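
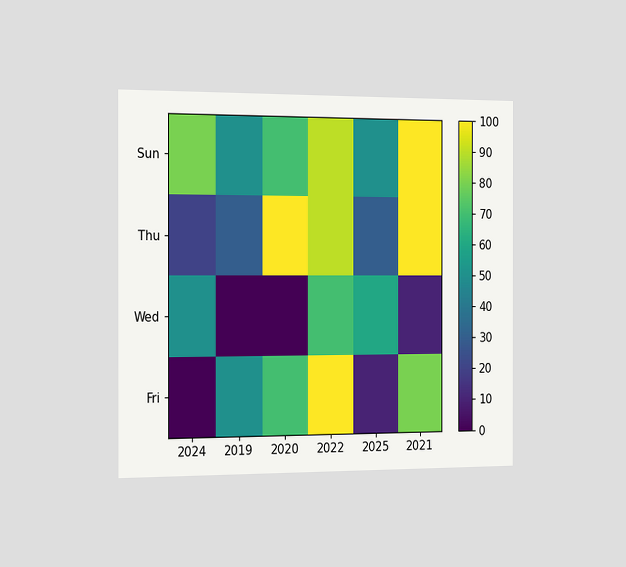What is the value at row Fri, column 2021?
80

The chart is viewed slightly from the left. Matching cell (Fri, 2021) against the colorbar gives 80.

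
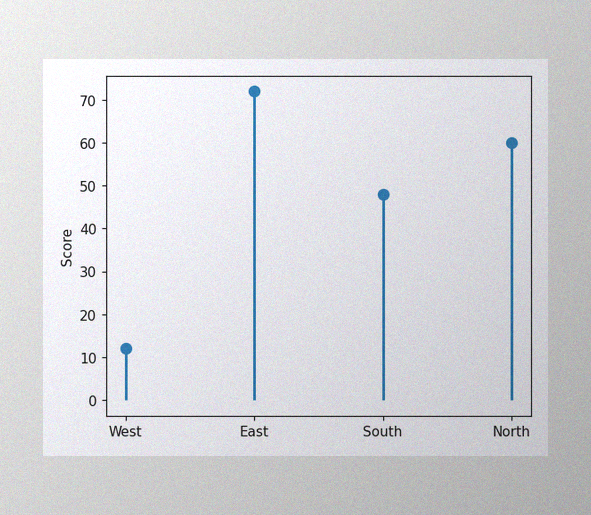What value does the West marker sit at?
The image has some photo noise and uneven lighting. The West marker sits at 12.

12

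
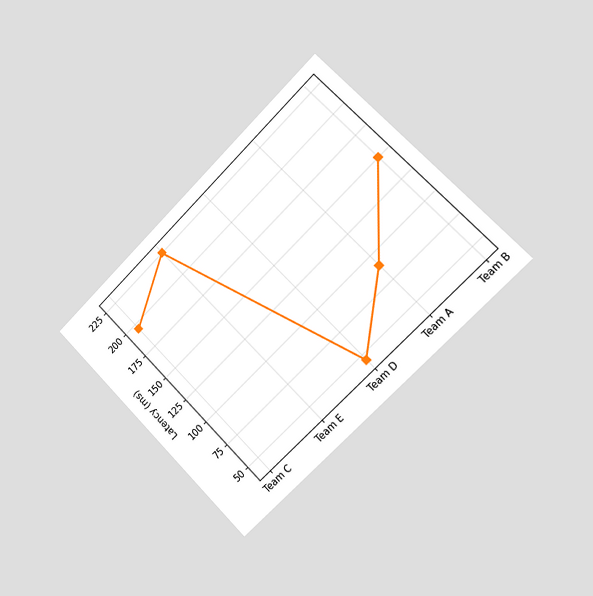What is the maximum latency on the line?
225ms

The chart is tilted about 45° counter-clockwise and viewed slightly from the right. The highest point is at Team E, and reading across to the y-axis gives 225ms.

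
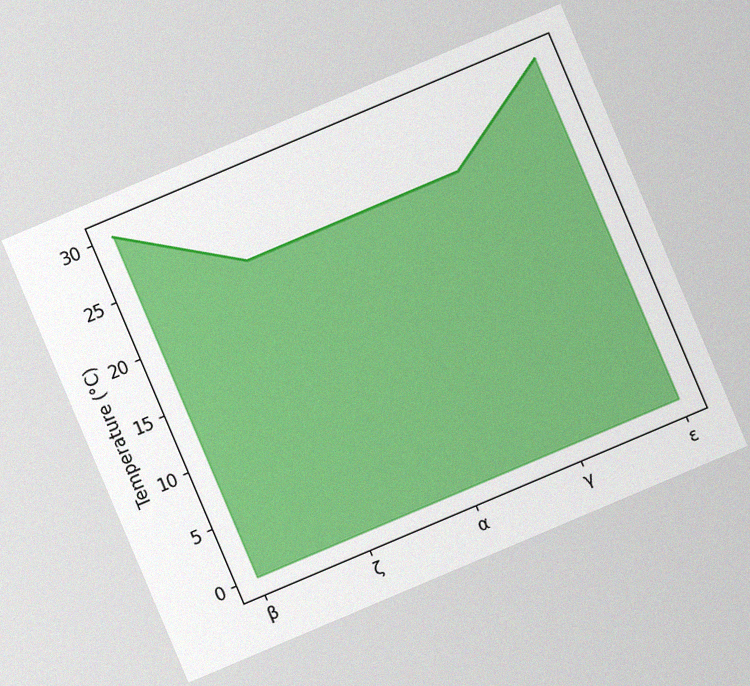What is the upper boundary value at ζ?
24°C

The chart is tilted about 23° counter-clockwise, with some photo noise. At ζ the upper boundary is at 24°C.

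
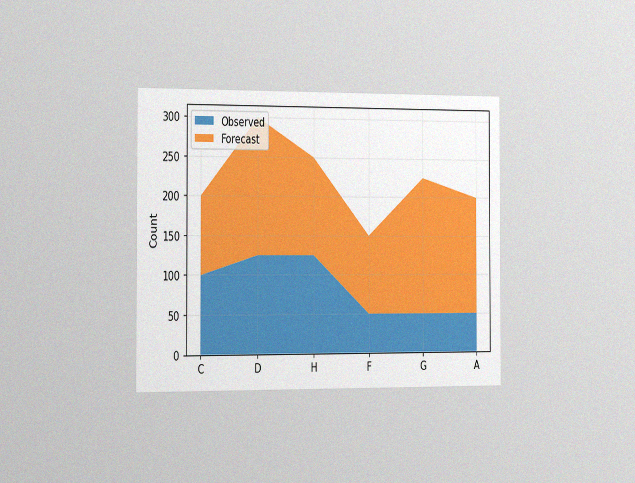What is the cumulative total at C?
The chart is viewed slightly from the left, with some photo noise. The stacked total at C reaches 200.

200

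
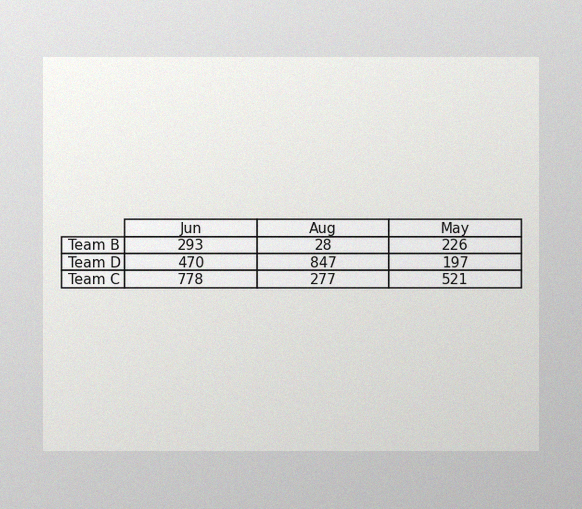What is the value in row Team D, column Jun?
470

The image has some photo noise and uneven lighting. The (Team D, Jun) cell reads 470.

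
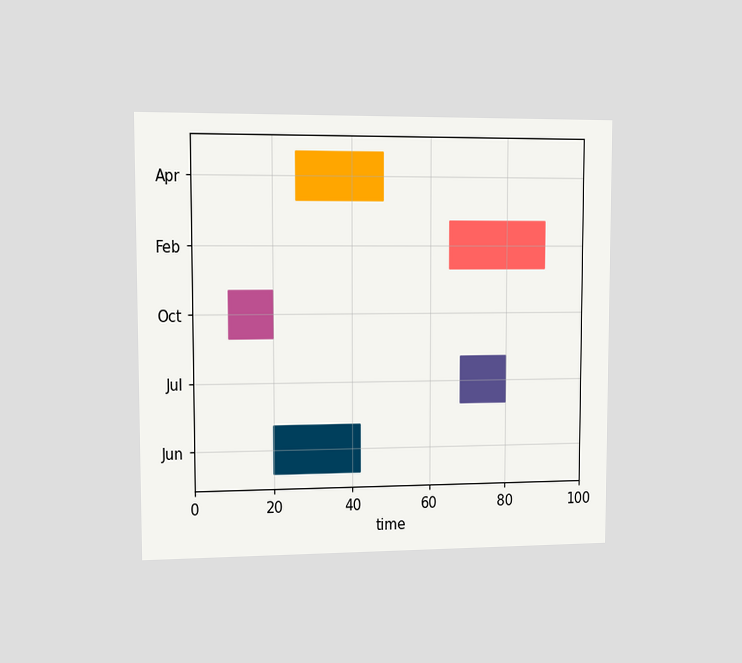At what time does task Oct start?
9

The chart is viewed slightly from the left. The Oct bar begins at t=9.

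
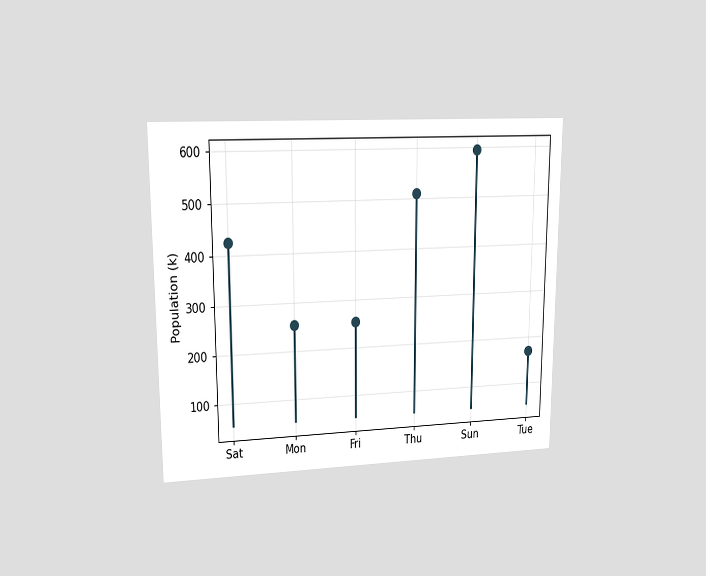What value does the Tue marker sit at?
The chart is viewed at a slight angle. The Tue marker sits at 170k.

170k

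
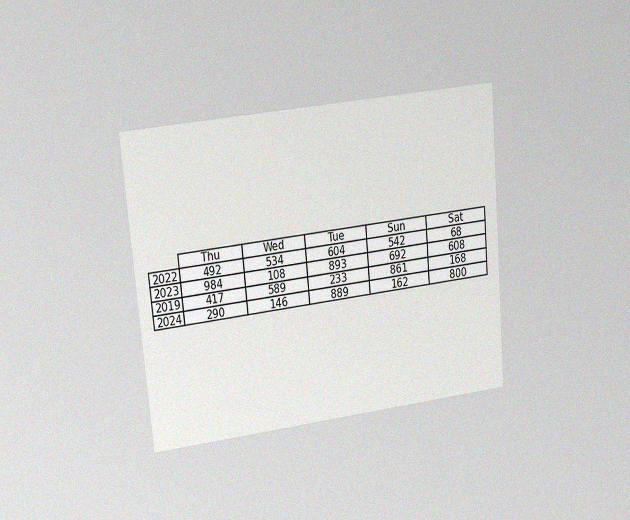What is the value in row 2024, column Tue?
The chart is tilted about 5° counter-clockwise and viewed at a slight angle, with some photo noise. The (2024, Tue) cell reads 889.

889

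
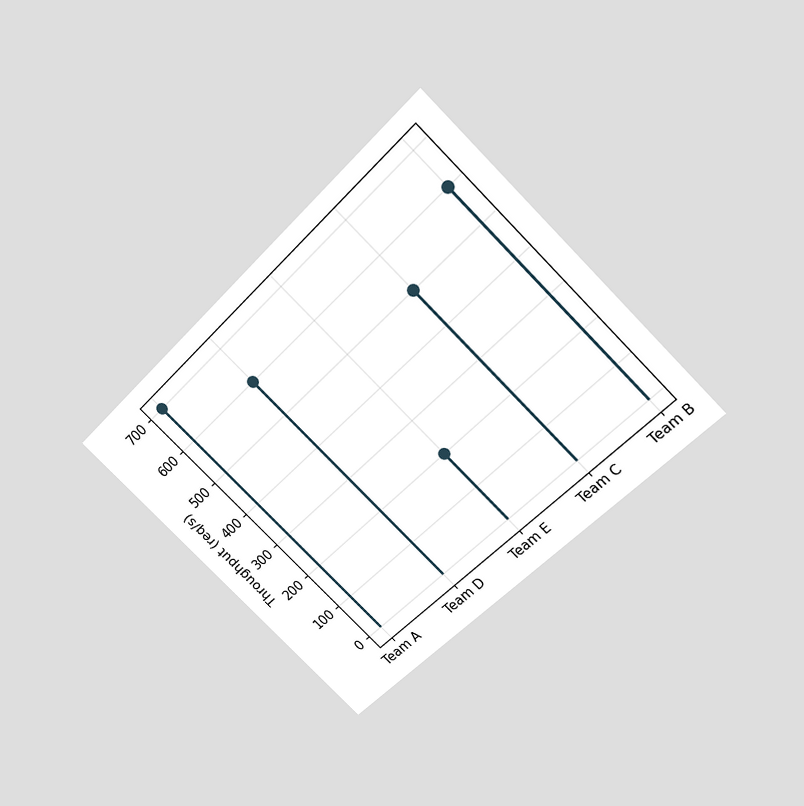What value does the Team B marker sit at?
600req/s

The chart is tilted about 45° counter-clockwise and viewed slightly from above. The Team B marker sits at 600req/s.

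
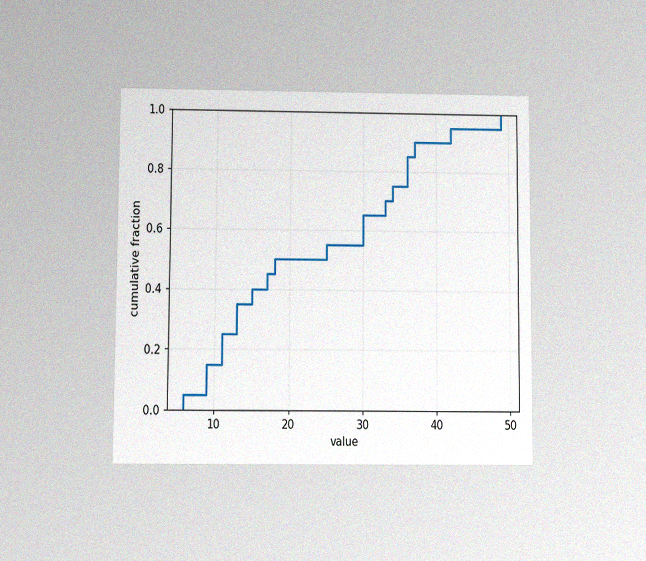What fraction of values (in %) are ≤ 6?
5%

The chart is viewed at a slight angle, with some photo noise. At x=6 the ECDF step is at 5%.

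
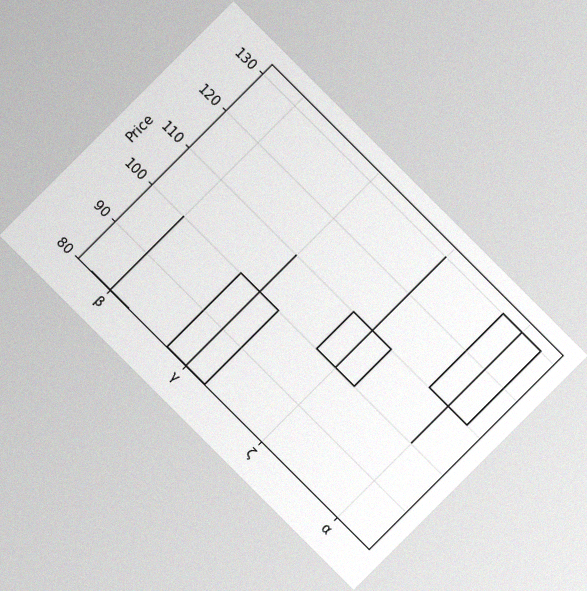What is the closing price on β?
The chart is tilted about 45° clockwise, with some photo noise. The β candle closes at 80.

80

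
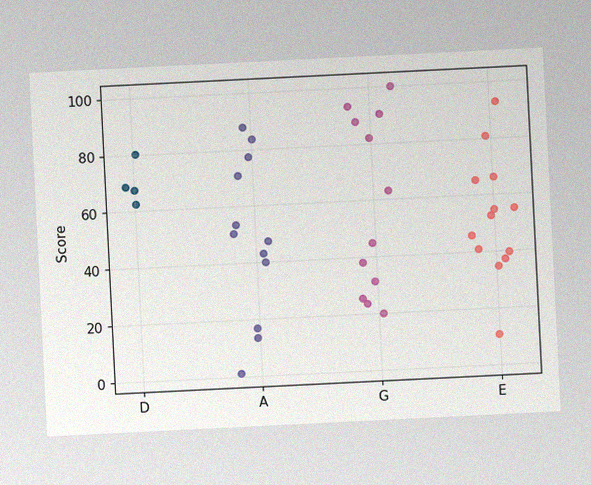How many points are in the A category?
The chart is tilted about 3° counter-clockwise, with some photo noise. Counting the markers in the A column gives 12.

12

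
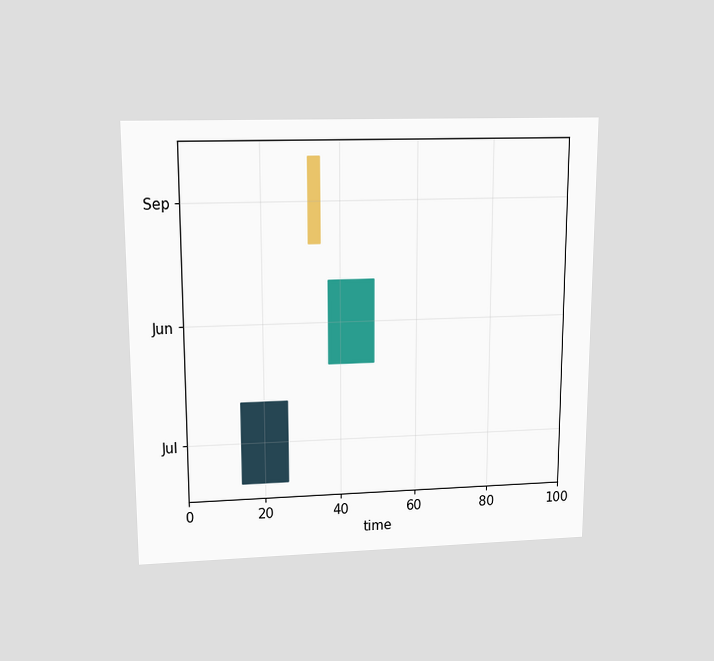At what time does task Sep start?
32

The chart is viewed slightly from above. The Sep bar begins at t=32.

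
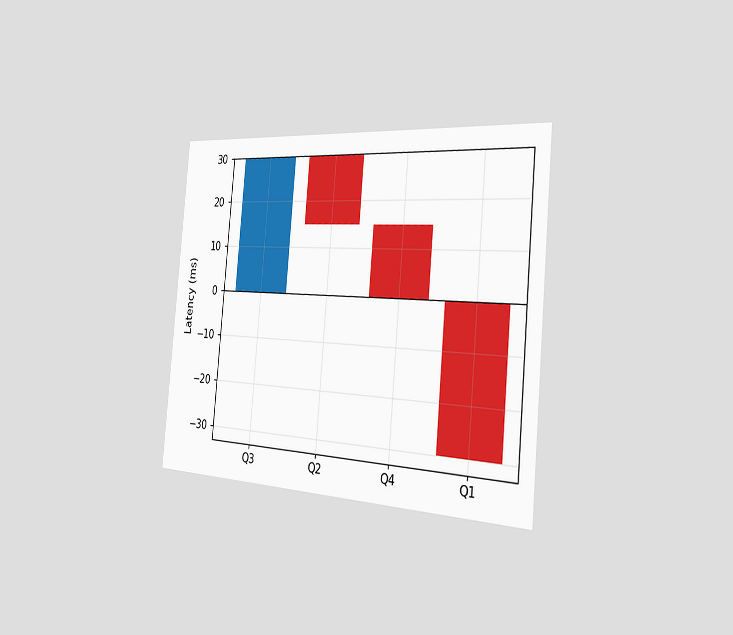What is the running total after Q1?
-30ms

The chart is tilted about 5° clockwise and viewed slightly from the right. After Q1 the running total reaches -30ms.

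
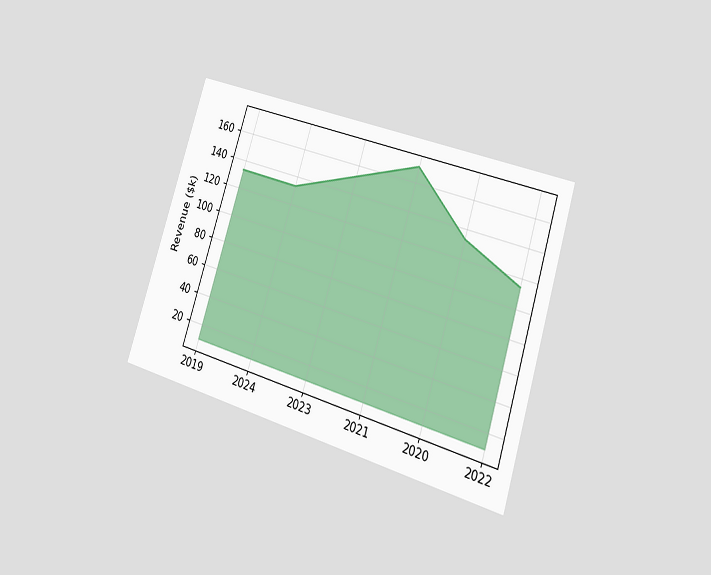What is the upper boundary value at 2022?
$114k

The chart is tilted about 17° clockwise and viewed at a slight angle. At 2022 the upper boundary is at $114k.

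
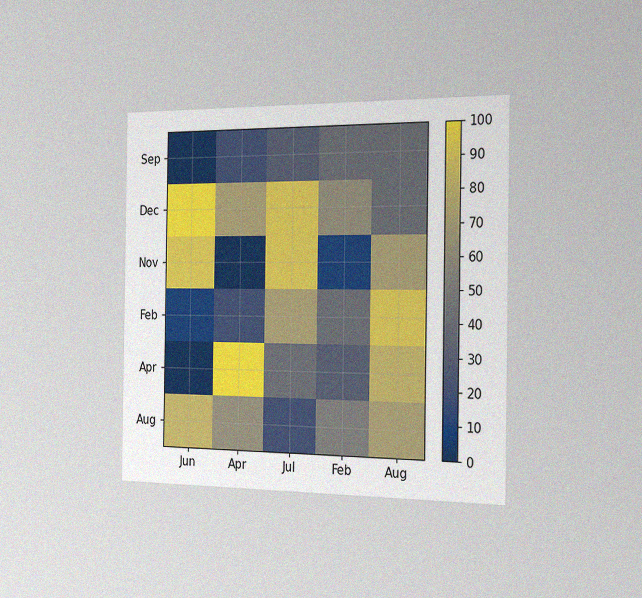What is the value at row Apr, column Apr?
The chart is viewed slightly from the right, with some photo noise. Matching cell (Apr, Apr) against the colorbar gives 100.

100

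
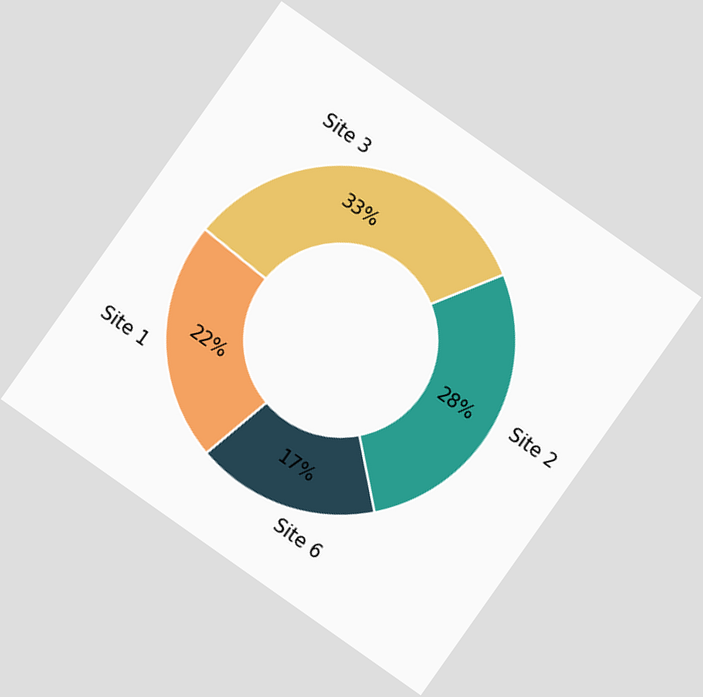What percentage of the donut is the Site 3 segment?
The chart is tilted about 35° clockwise. The Site 3 segment takes up 33% of the ring.

33%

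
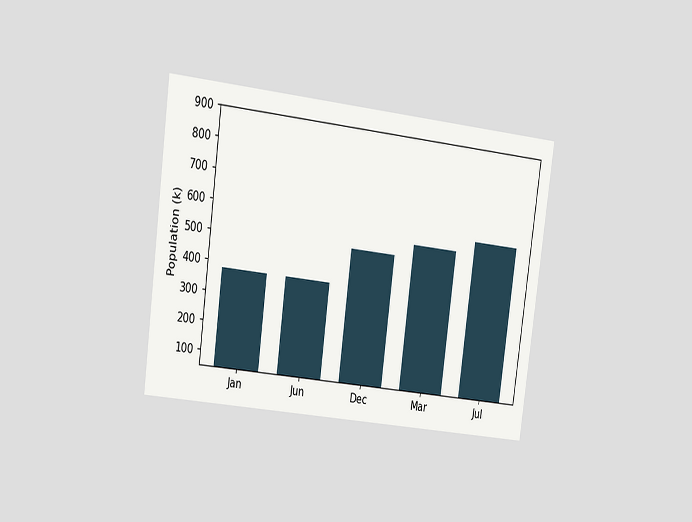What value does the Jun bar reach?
378k

The chart is tilted about 7° clockwise and viewed slightly from the left. Reading along the chart's y-axis, the Jun bar reaches 378k.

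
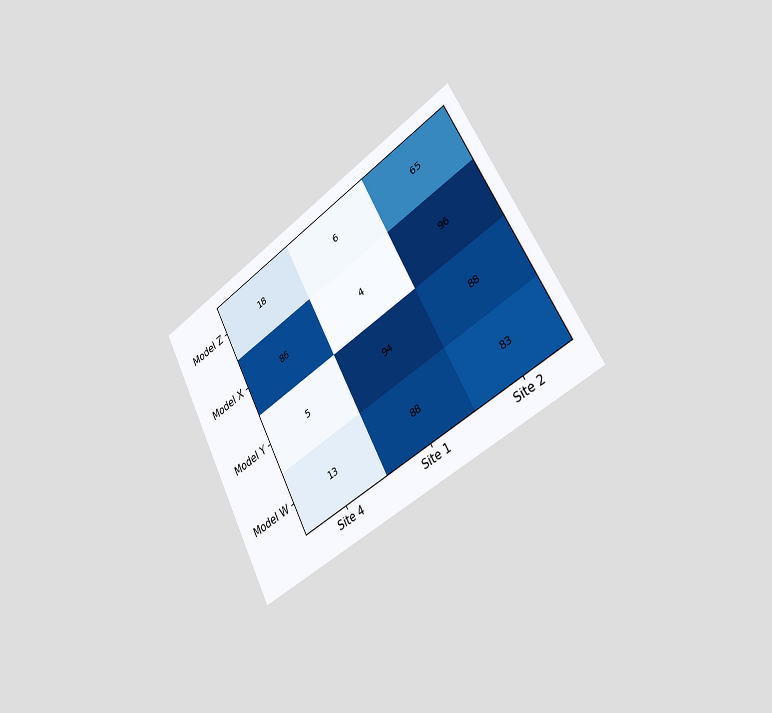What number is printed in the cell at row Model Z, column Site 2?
65

The chart is tilted about 29° counter-clockwise and viewed slightly from the right. The (Model Z, Site 2) cell reads 65.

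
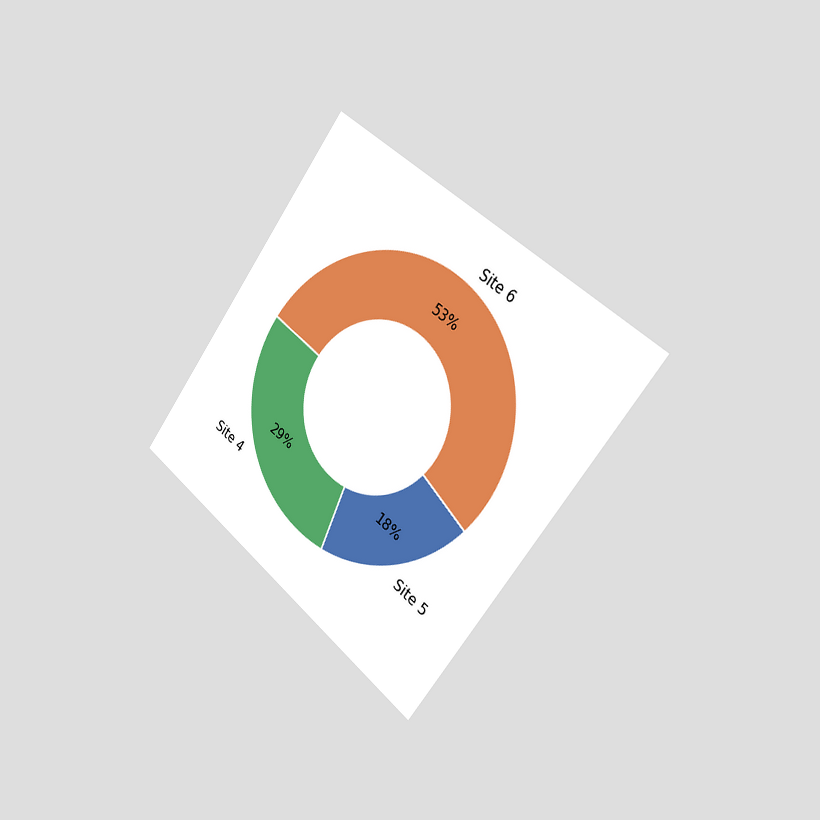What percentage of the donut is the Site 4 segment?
29%

The chart is tilted about 38° clockwise and viewed slightly from the right. The Site 4 segment takes up 29% of the ring.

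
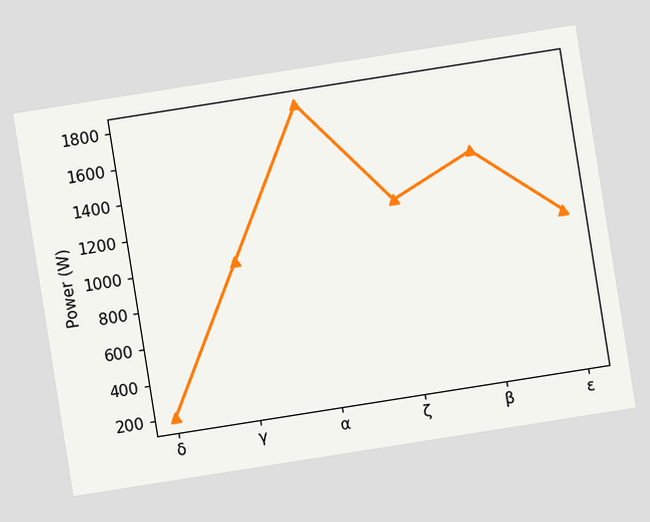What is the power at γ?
The chart is tilted about 9° counter-clockwise. At γ, the line is at 1000W.

1000W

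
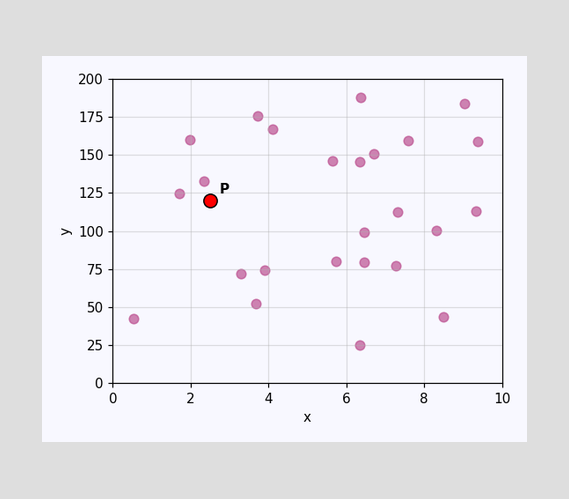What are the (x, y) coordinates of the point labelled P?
(2.5, 120)

Following the gridlines from P to each axis, P sits at (2.5, 120).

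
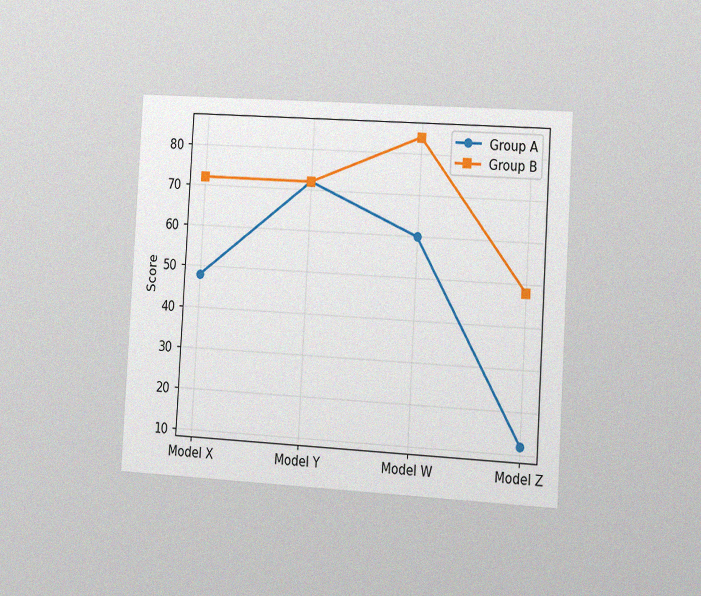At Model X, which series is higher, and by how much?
The chart is tilted about 3° clockwise and viewed slightly from the right, with some photo noise. At Model X, Group B sits above the other line by 24.

Group B, by 24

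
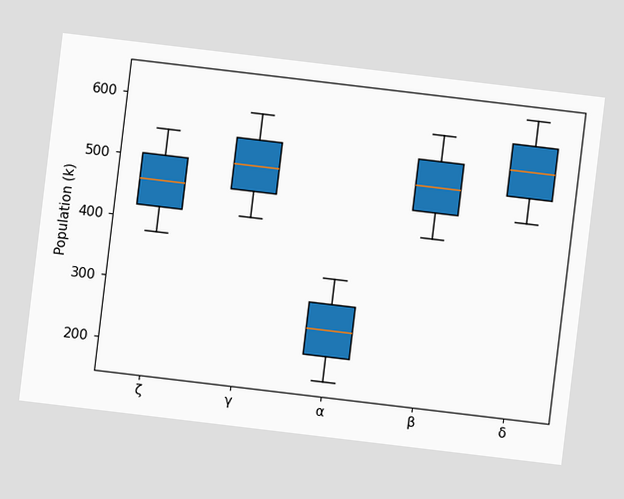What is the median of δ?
546k

The chart is tilted about 7° clockwise. The median line in the δ box sits at 546k.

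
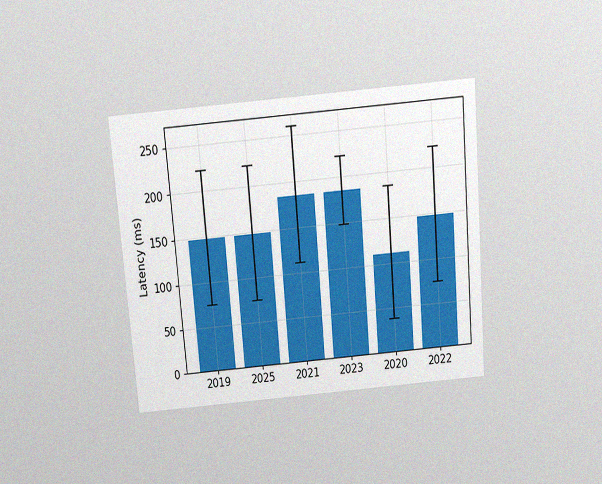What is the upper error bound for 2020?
The chart is tilted about 5° counter-clockwise and viewed slightly from above, with some photo noise. The 2020 bar's upper whisker reaches 185ms.

185ms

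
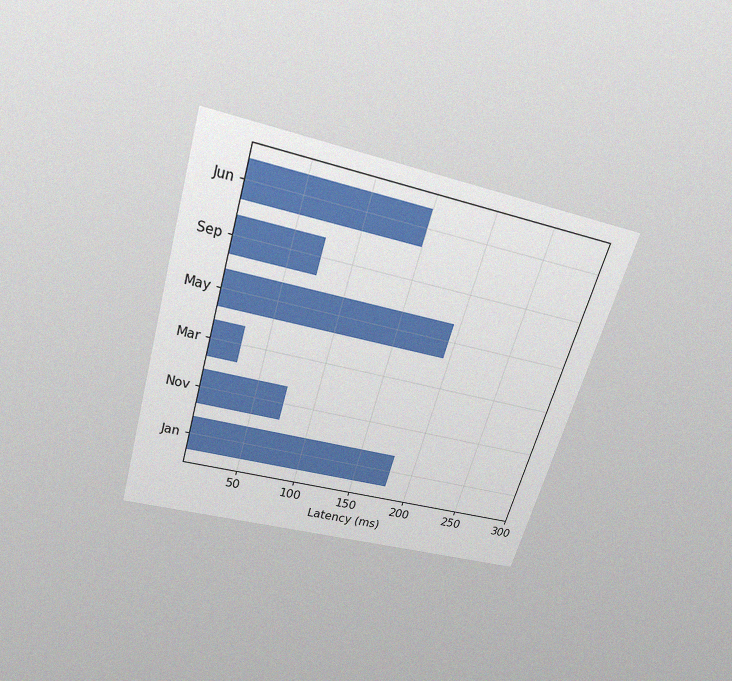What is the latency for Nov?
75ms

The chart is tilted about 17° clockwise and viewed slightly from above, with some photo noise. Reading along the chart's x-axis, the Nov bar reaches 75ms.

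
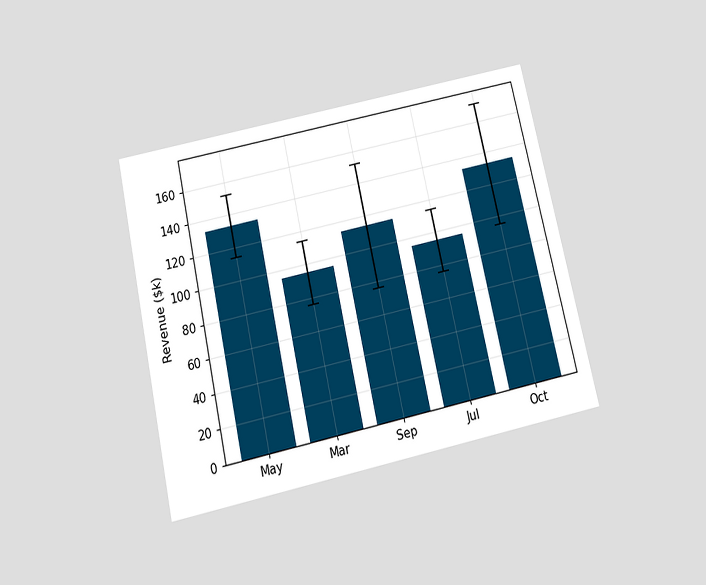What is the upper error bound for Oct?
$171k

The chart is tilted about 13° counter-clockwise and viewed slightly from below. The Oct bar's upper whisker reaches $171k.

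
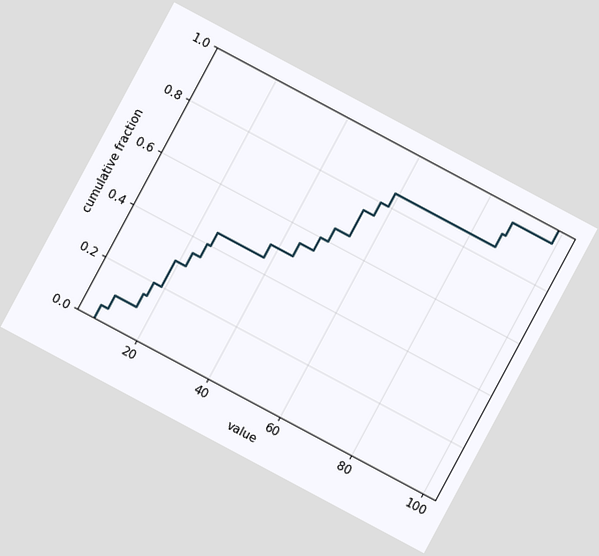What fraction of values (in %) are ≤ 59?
85%

The chart is tilted about 28° clockwise. At x=59 the ECDF step is at 85%.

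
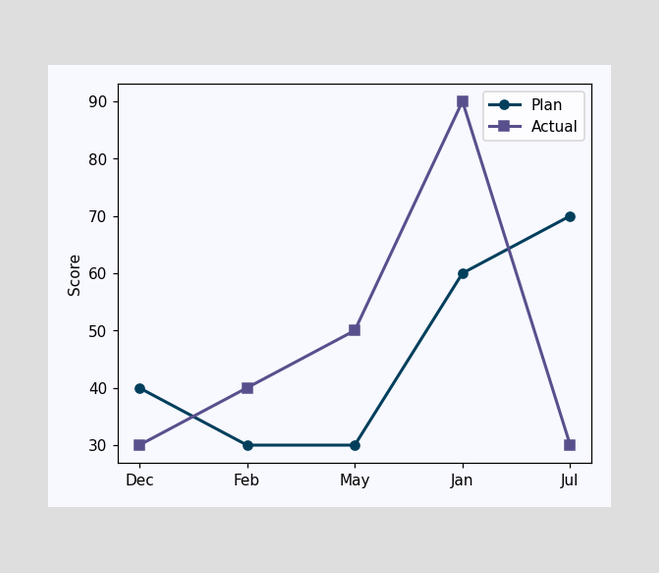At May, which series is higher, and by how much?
At May, Actual sits above the other line by 20.

Actual, by 20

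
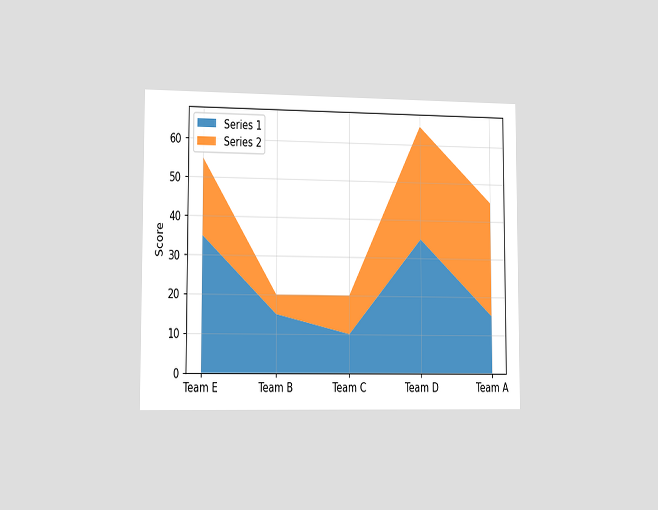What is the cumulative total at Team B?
20

The chart is viewed slightly from the left. The stacked total at Team B reaches 20.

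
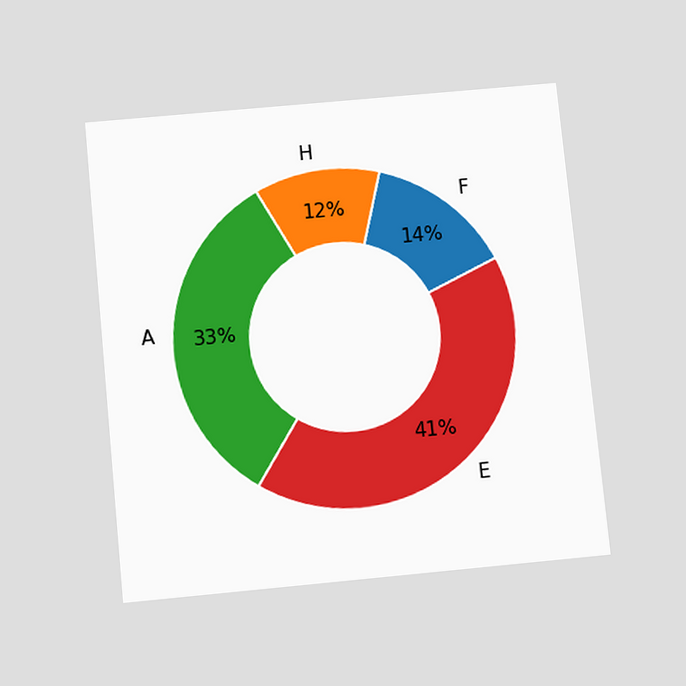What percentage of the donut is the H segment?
12%

The chart is tilted about 6° counter-clockwise and viewed slightly from below. The H segment takes up 12% of the ring.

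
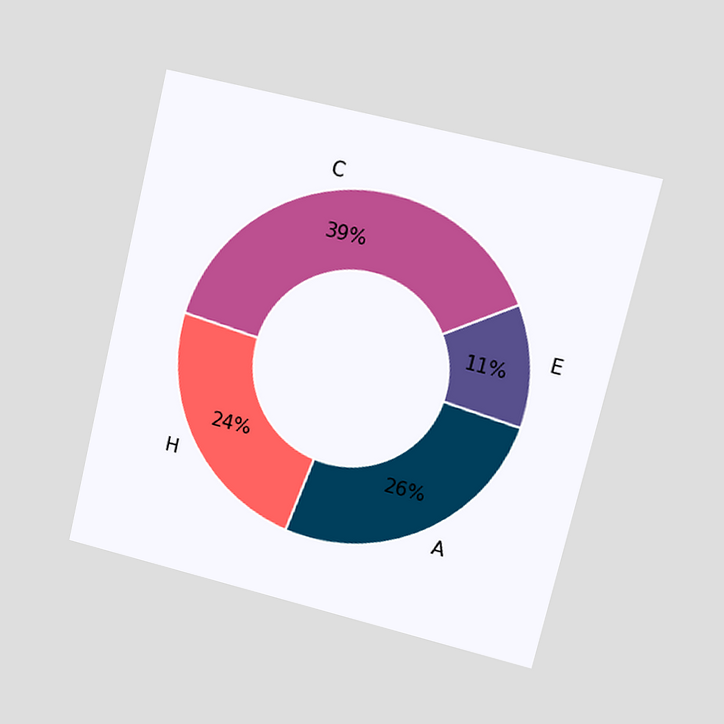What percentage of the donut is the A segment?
The chart is tilted about 13° clockwise and viewed at a slight angle. The A segment takes up 26% of the ring.

26%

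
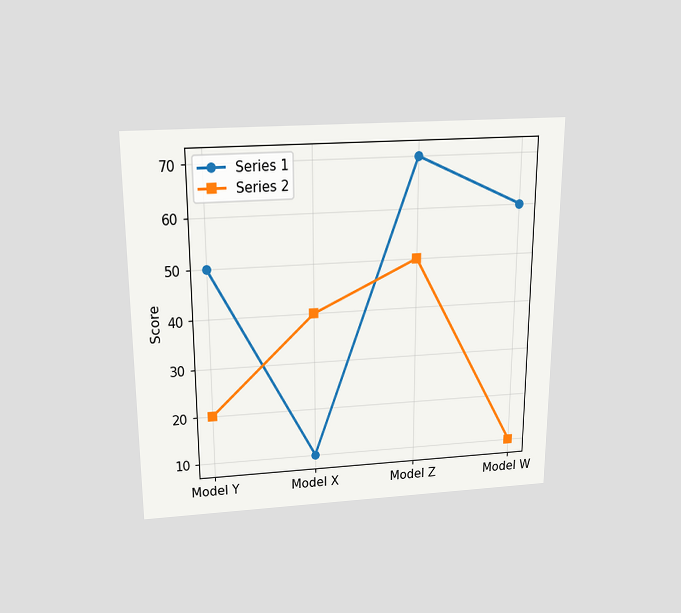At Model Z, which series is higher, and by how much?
The chart is viewed slightly from above. At Model Z, Series 1 sits above the other line by 20.

Series 1, by 20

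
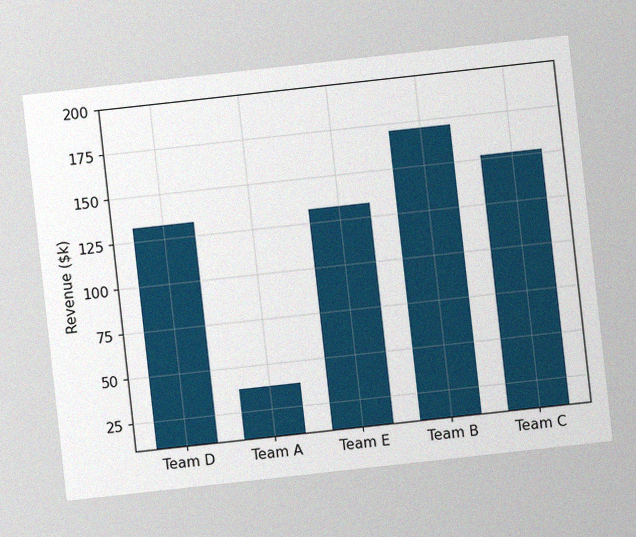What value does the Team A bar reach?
$38k

The chart is tilted about 6° counter-clockwise, with some photo noise. Reading along the chart's y-axis, the Team A bar reaches $38k.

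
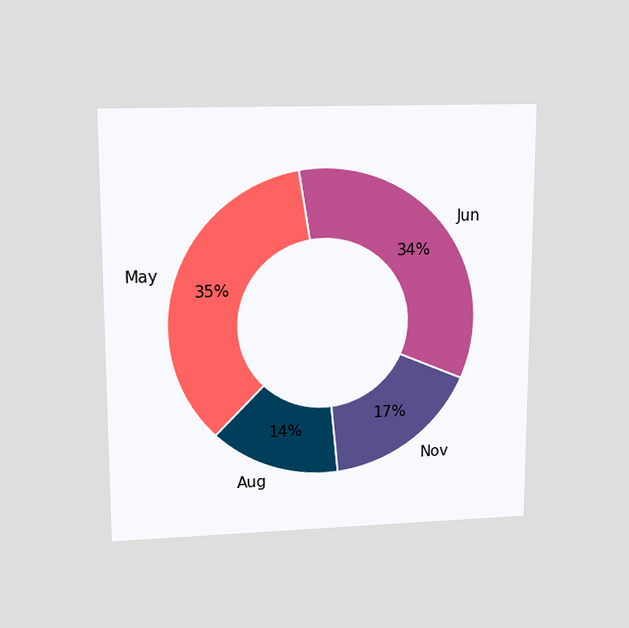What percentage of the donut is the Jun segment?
34%

The chart is viewed slightly from above. The Jun segment takes up 34% of the ring.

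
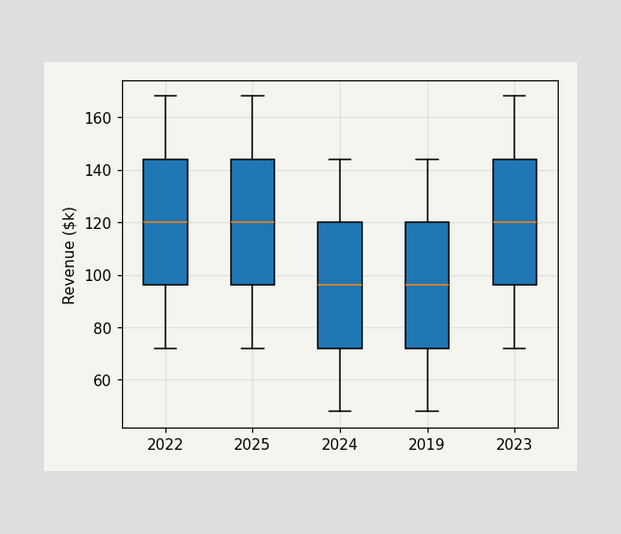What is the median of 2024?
The median line in the 2024 box sits at $96k.

$96k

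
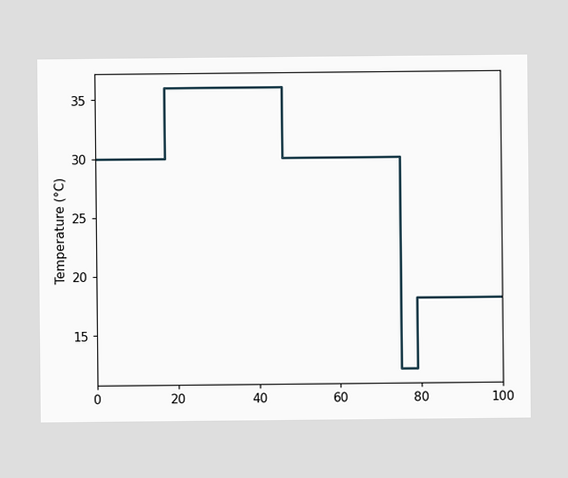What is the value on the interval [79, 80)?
18°C

On [79, 80) the step sits at 18°C.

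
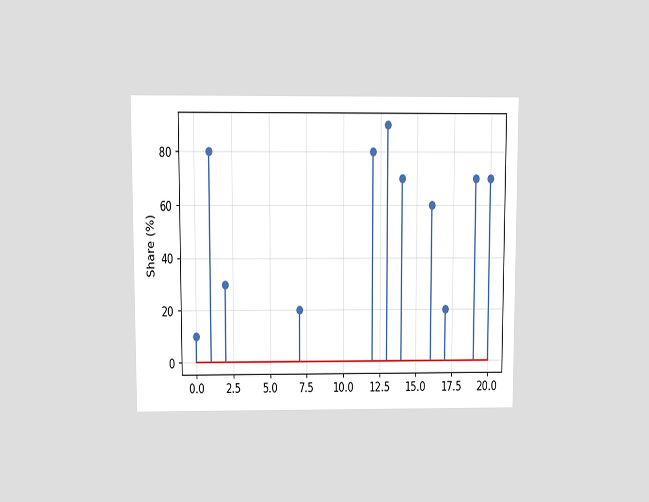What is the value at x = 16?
60%

The chart is viewed at a slight angle. The stem at x=16 reaches 60%.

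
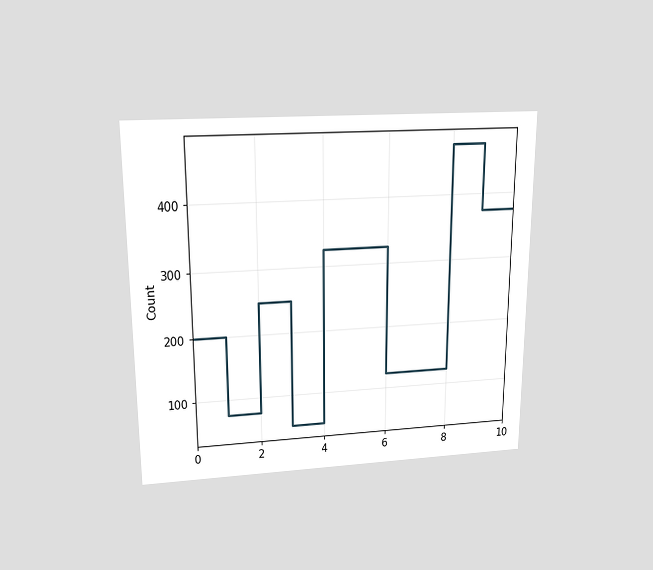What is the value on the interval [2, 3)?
250

The chart is viewed slightly from above. On [2, 3) the step sits at 250.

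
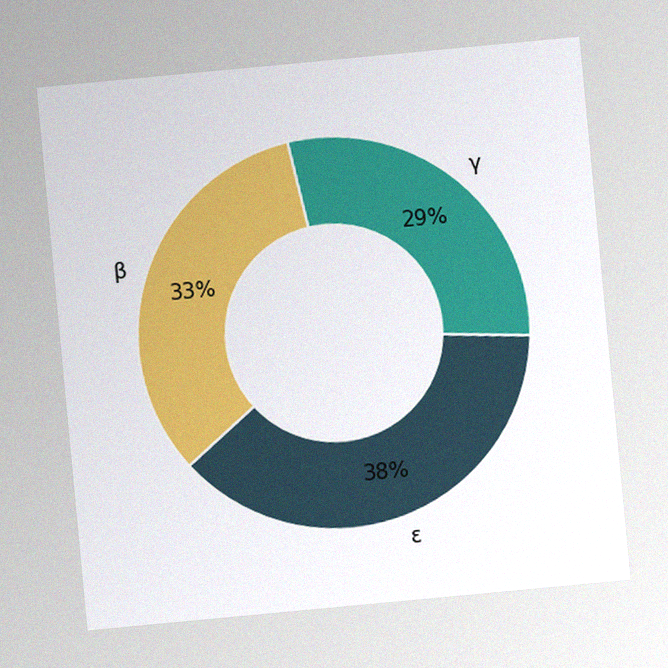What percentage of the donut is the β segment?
33%

The chart is tilted about 5° counter-clockwise, with some photo noise. The β segment takes up 33% of the ring.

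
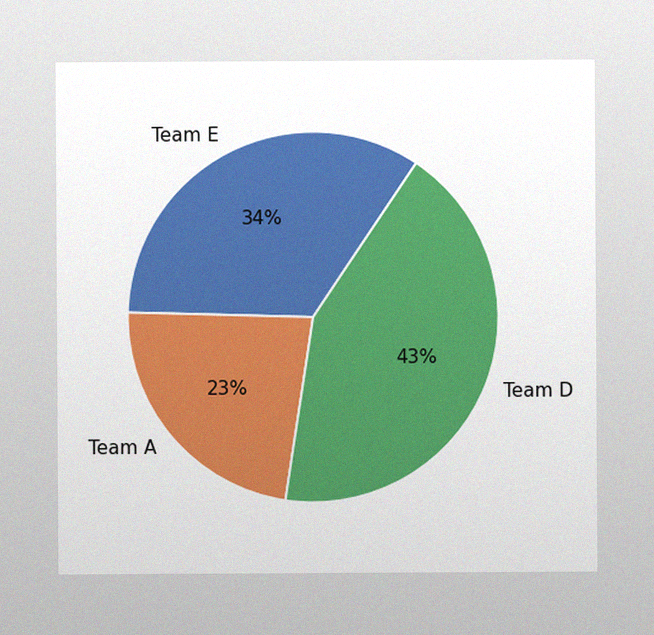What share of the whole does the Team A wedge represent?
The image has some photo noise and uneven lighting. The Team A slice takes up 23% of the pie.

23%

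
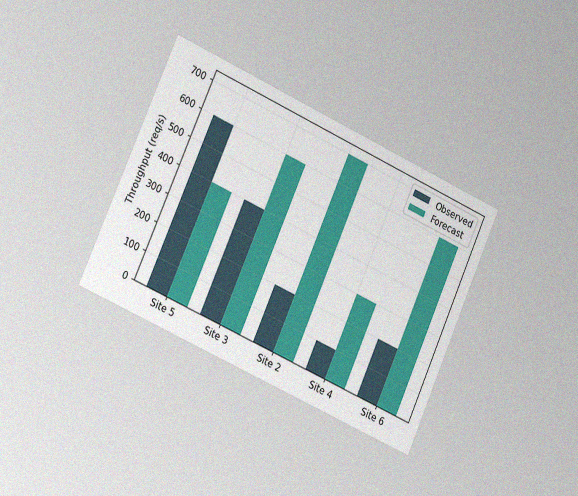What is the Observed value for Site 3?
400req/s

The chart is tilted about 24° clockwise and viewed slightly from the left, with some photo noise. The Observed bar at Site 3 reaches 400req/s on the y-axis.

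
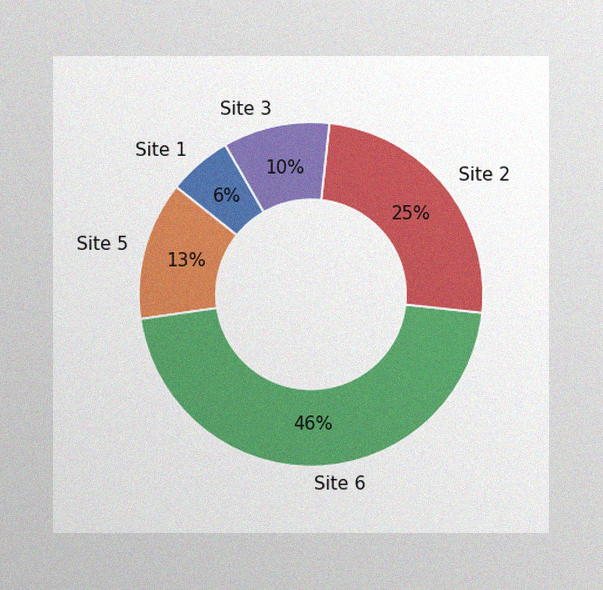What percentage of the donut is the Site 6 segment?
The image has some photo noise and uneven lighting. The Site 6 segment takes up 46% of the ring.

46%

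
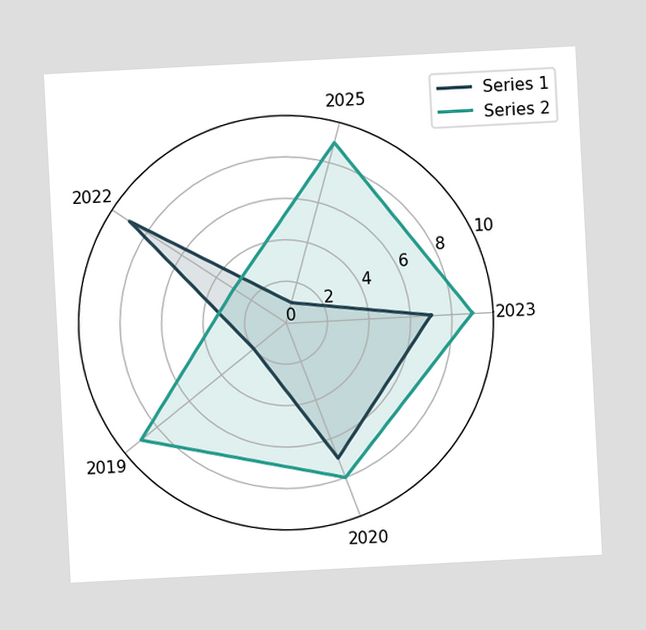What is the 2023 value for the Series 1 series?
The chart is tilted about 3° counter-clockwise. On the 2023 axis, Series 1 reaches 7.

7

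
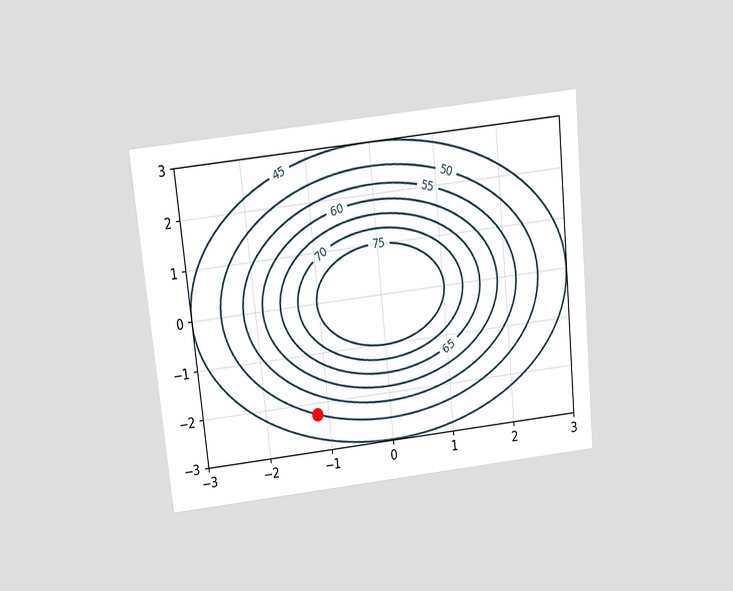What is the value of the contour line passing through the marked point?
The chart is tilted about 6° counter-clockwise and viewed slightly from above. The marked point sits on the contour labelled 50.

50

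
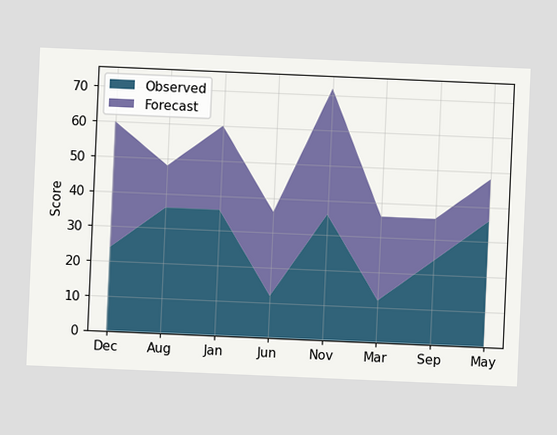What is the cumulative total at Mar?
36

The chart is tilted about 2° clockwise. The stacked total at Mar reaches 36.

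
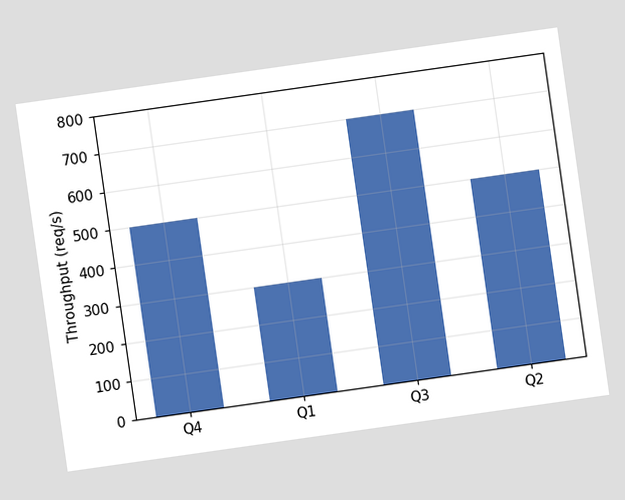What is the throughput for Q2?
The chart is tilted about 8° counter-clockwise. Reading along the chart's y-axis, the Q2 bar reaches 500req/s.

500req/s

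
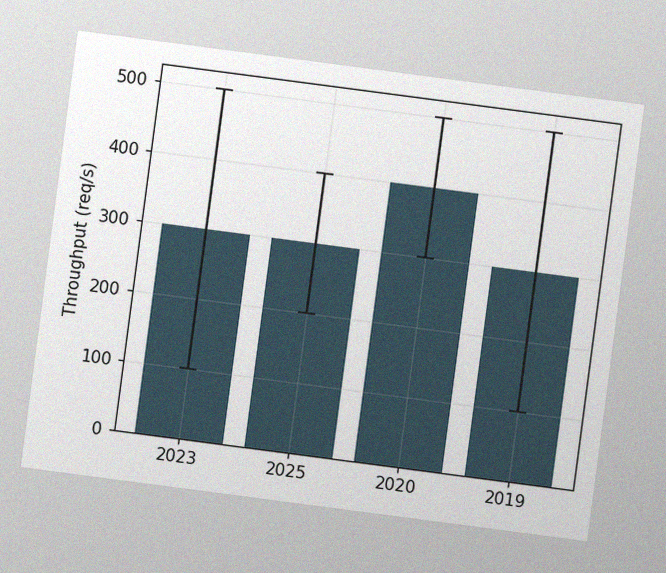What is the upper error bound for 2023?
The chart is tilted about 7° clockwise, with some photo noise. The 2023 bar's upper whisker reaches 500req/s.

500req/s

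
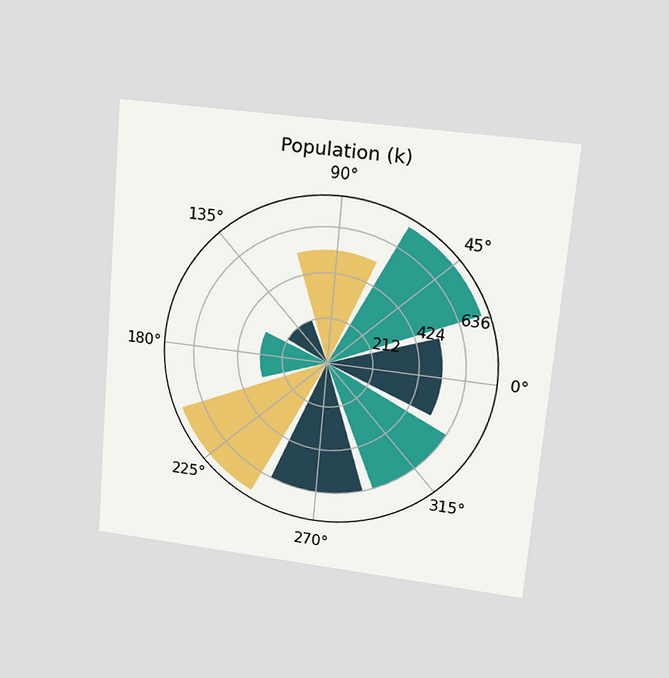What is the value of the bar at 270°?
636k

The chart is tilted about 5° clockwise and viewed at a slight angle. The bar at 270° reaches 636k on the radial axis.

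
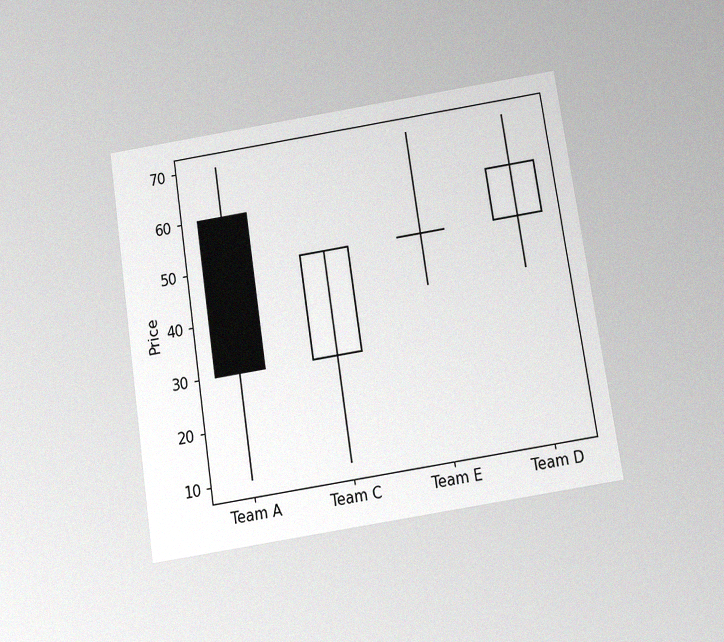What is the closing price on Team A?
The chart is tilted about 9° counter-clockwise and viewed slightly from below, with some photo noise. The Team A candle closes at 30.

30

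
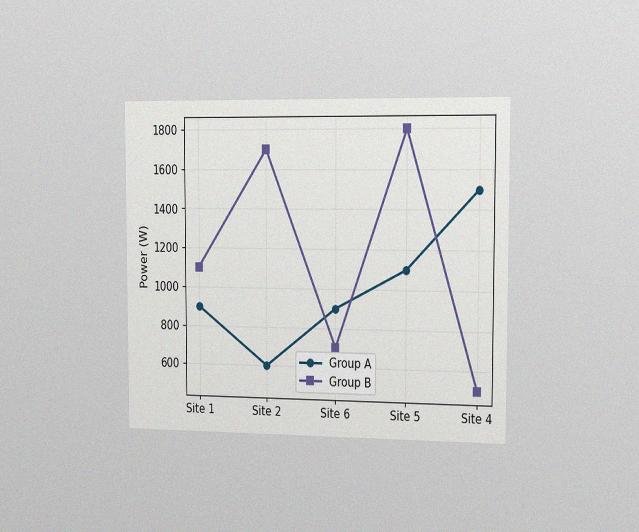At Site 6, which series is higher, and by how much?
Group A, by 200W

The chart is viewed slightly from the right, with some photo noise. At Site 6, Group A sits above the other line by 200W.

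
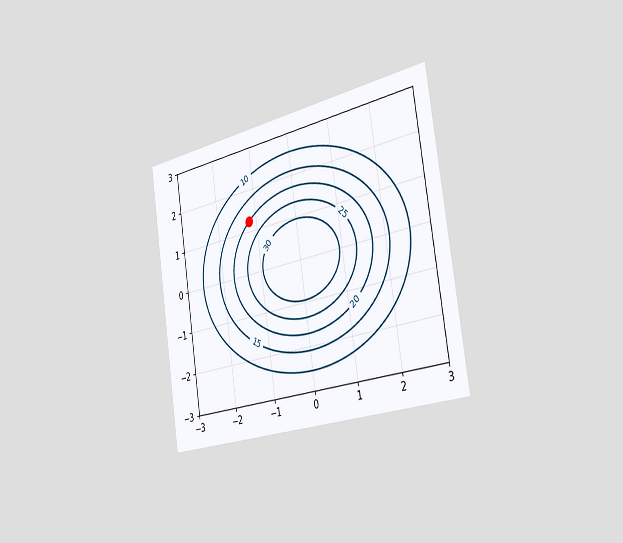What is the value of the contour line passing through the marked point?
20

The chart is tilted about 9° counter-clockwise and viewed slightly from the right. The marked point sits on the contour labelled 20.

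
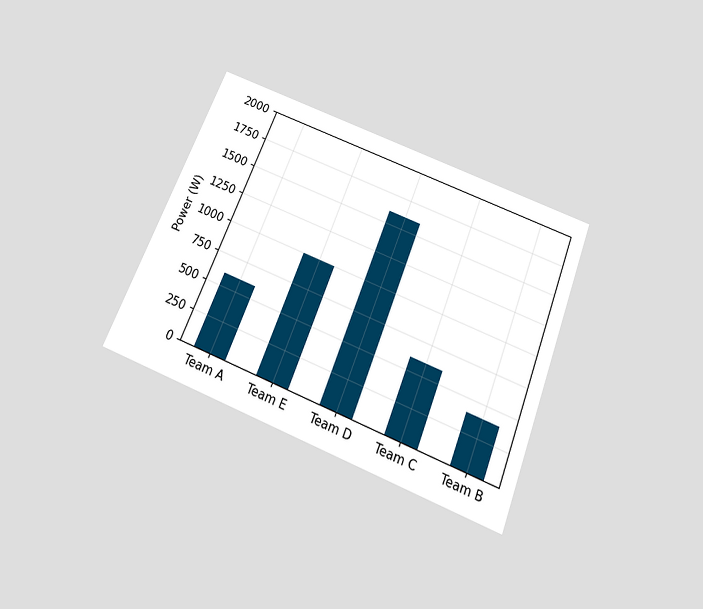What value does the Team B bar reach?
400W

The chart is tilted about 22° clockwise and viewed slightly from below. Reading along the chart's y-axis, the Team B bar reaches 400W.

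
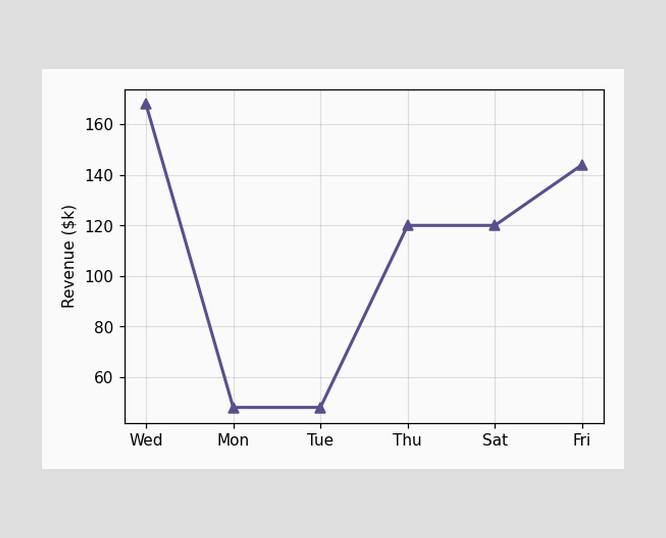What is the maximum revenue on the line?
$168k

The highest point is at Wed, and reading across to the y-axis gives $168k.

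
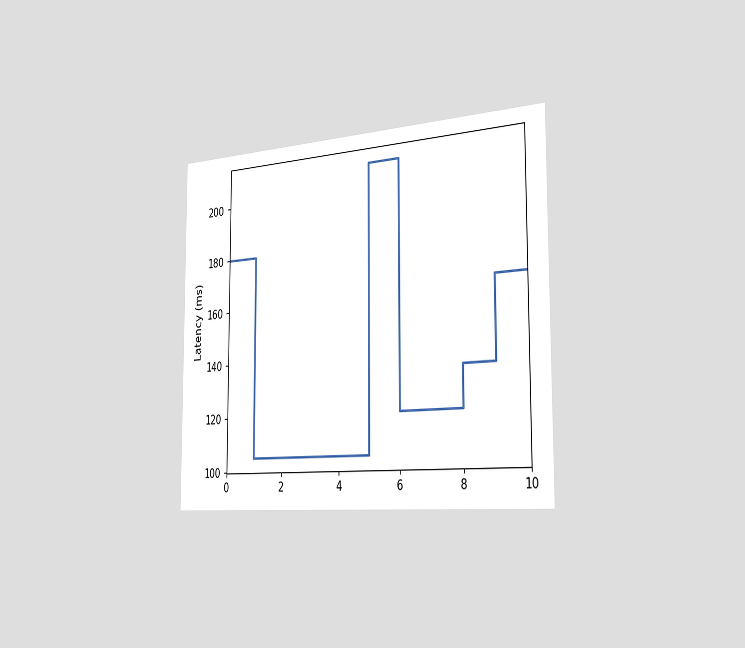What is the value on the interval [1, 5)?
105ms

The chart is viewed slightly from the right. On [1, 5) the step sits at 105ms.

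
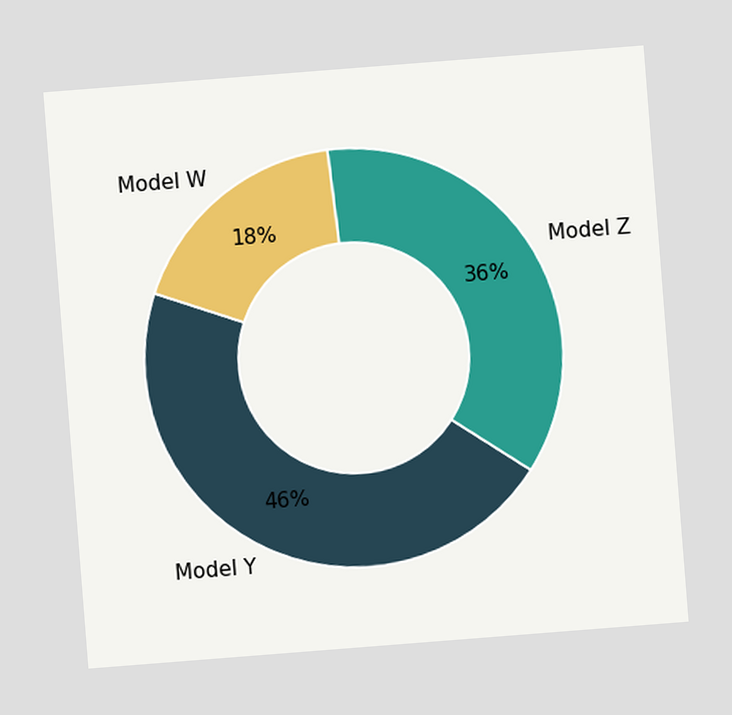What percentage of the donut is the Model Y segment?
46%

The chart is tilted about 4° counter-clockwise. The Model Y segment takes up 46% of the ring.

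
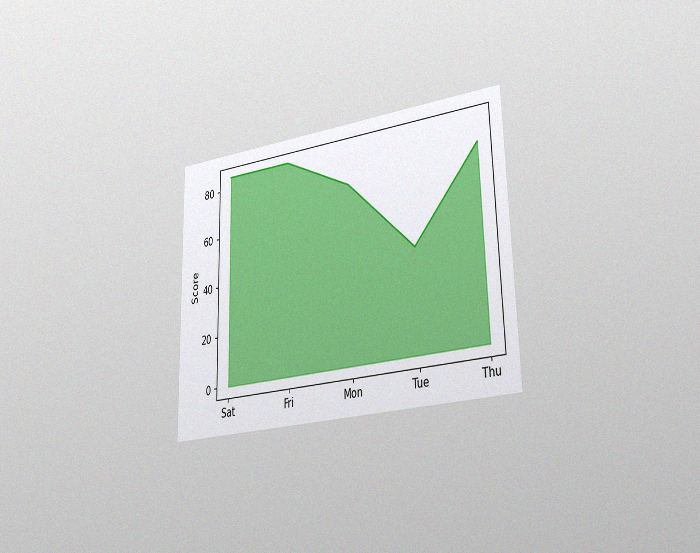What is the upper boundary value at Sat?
The chart is viewed slightly from the right, with some photo noise. At Sat the upper boundary is at 85.

85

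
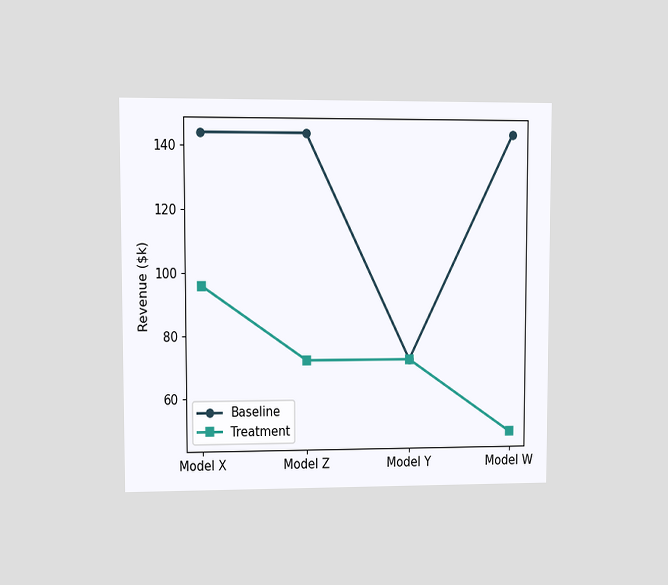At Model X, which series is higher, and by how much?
The chart is viewed at a slight angle. At Model X, Baseline sits above the other line by $48k.

Baseline, by $48k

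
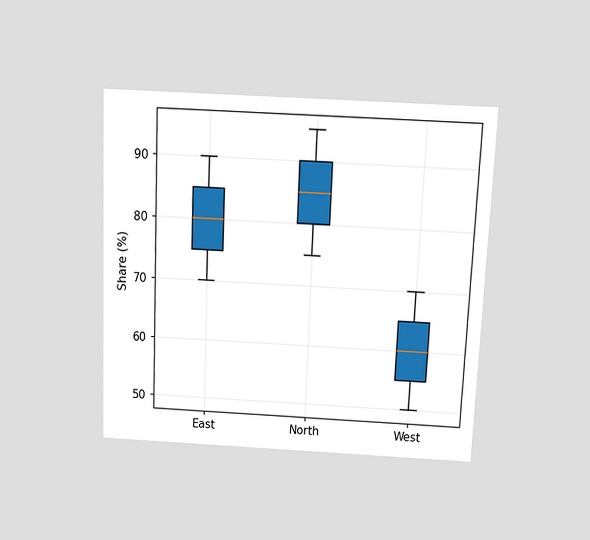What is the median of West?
60%

The chart is tilted about 2° clockwise and viewed slightly from above. The median line in the West box sits at 60%.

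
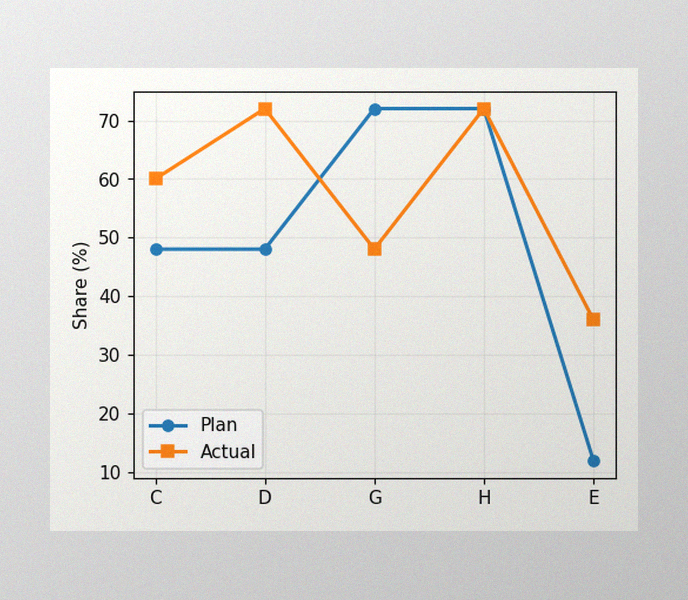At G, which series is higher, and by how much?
The image has some photo noise and uneven lighting. At G, Plan sits above the other line by 24%.

Plan, by 24%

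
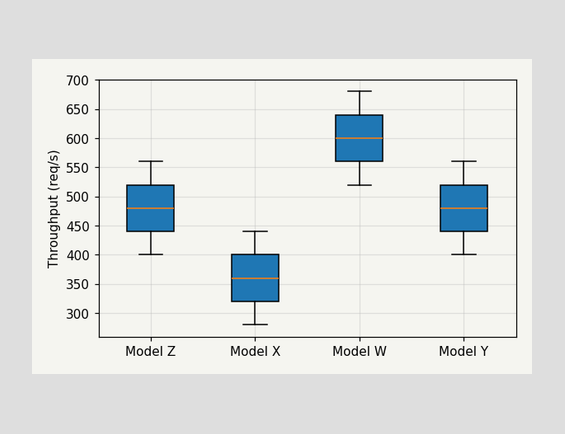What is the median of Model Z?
The median line in the Model Z box sits at 480req/s.

480req/s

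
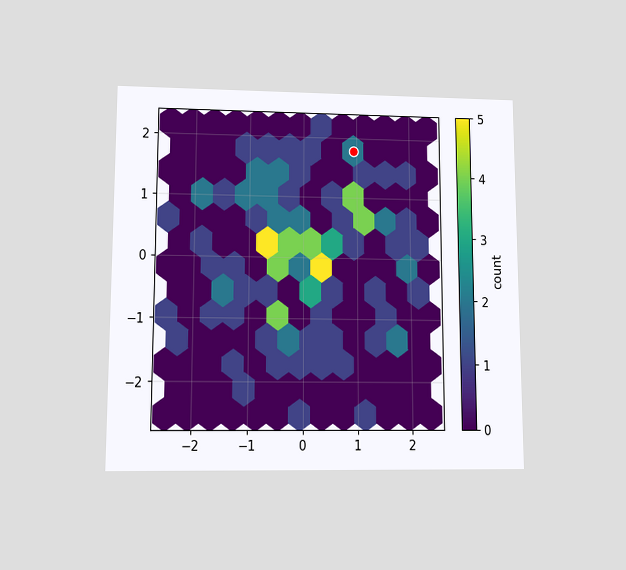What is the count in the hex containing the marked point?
The chart is viewed at a slight angle. The marked hex reads 2 on the colorbar.

2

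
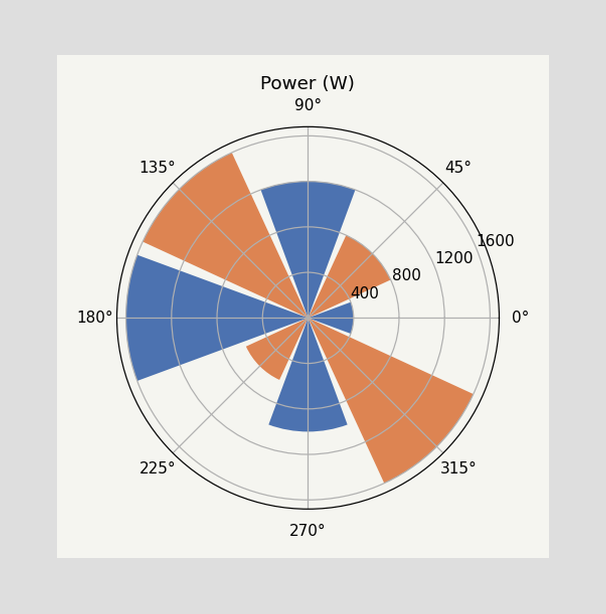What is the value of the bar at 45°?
The bar at 45° reaches 800W on the radial axis.

800W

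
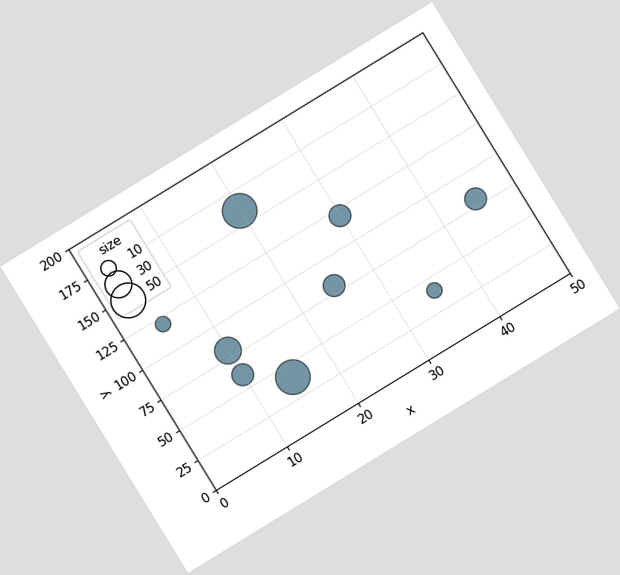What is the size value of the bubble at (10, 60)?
20

The chart is tilted about 31° counter-clockwise. Matching the bubble at (10, 60) against the size legend gives 20.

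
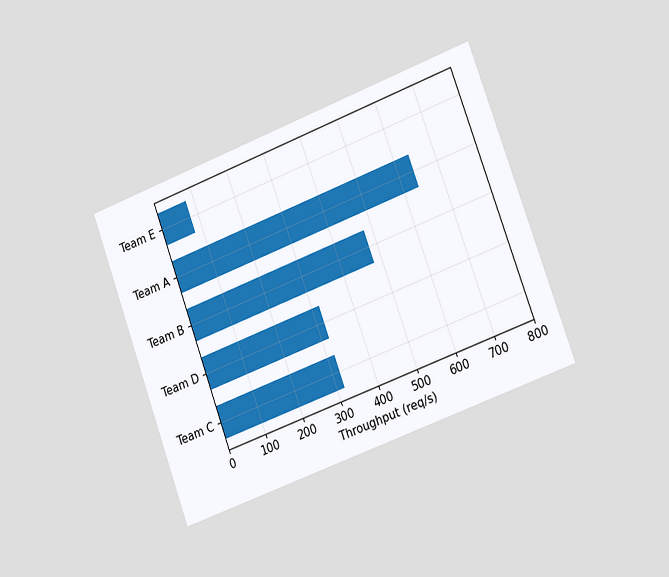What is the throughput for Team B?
The chart is tilted about 20° counter-clockwise and viewed slightly from the right. Reading along the chart's x-axis, the Team B bar reaches 480req/s.

480req/s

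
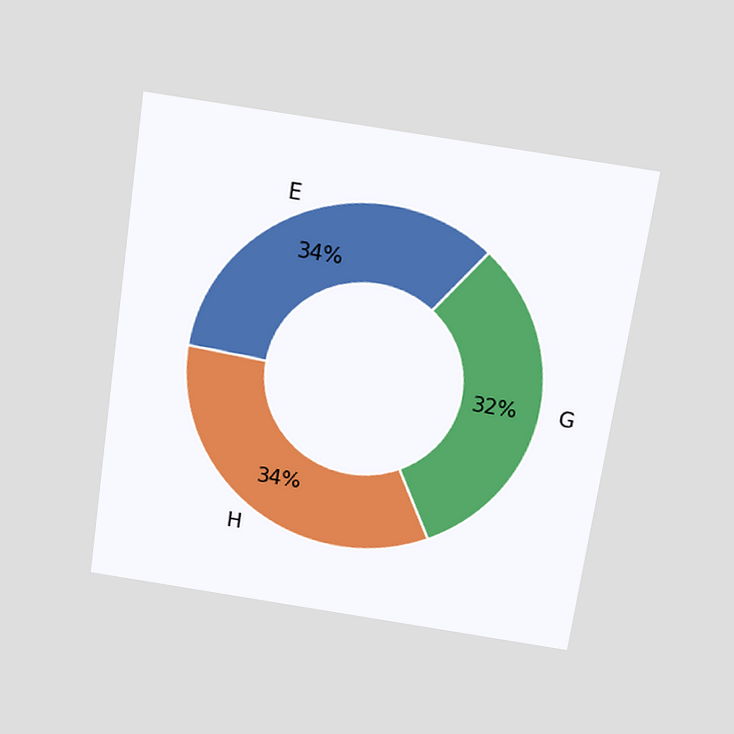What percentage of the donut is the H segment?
34%

The chart is tilted about 8° clockwise and viewed slightly from above. The H segment takes up 34% of the ring.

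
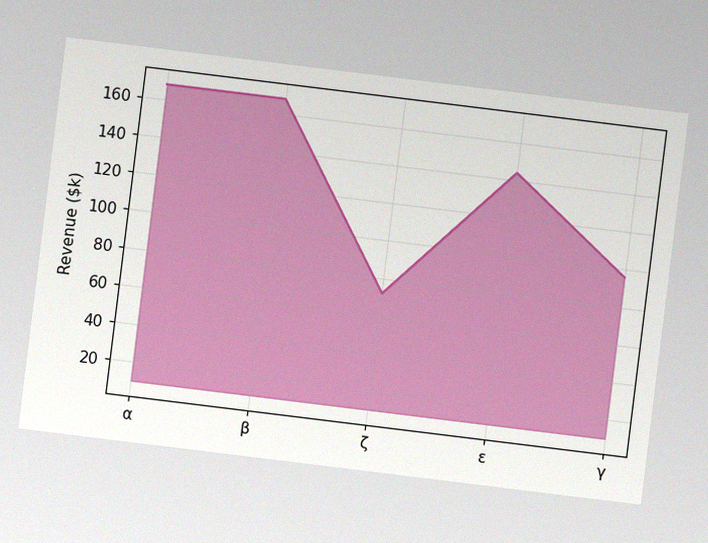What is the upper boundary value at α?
$168k

The chart is tilted about 7° clockwise, with some photo noise. At α the upper boundary is at $168k.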